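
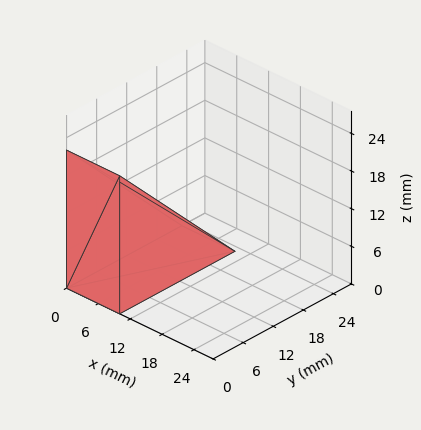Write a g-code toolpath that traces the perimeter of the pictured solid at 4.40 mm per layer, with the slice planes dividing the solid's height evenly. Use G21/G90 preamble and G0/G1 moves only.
Reading the render: the shape is a wedge (ramp): 10 × 23 mm base, rising to 22 mm along the y=0 edge and sloping linearly to z=0 at y=23 (dimensions read to the nearest mm from the axis ticks). For the g-code, the solid's height is divided into equal slices at the stated Δz and each level perimeter traced with G1 moves after a G0 lift.

; perimeter-only toolpath
G21 ; units = mm
G90 ; absolute positioning
G28 ; home
; layer 1
G0 Z4.40
G0 X0.00 Y0.00
G1 X10.00 Y0.00
G1 X10.00 Y18.40
G1 X0.00 Y18.40
G1 X0.00 Y0.00
; layer 2
G0 Z8.80
G0 X0.00 Y0.00
G1 X10.00 Y0.00
G1 X10.00 Y13.80
G1 X0.00 Y13.80
G1 X0.00 Y0.00
; layer 3
G0 Z13.20
G0 X0.00 Y0.00
G1 X10.00 Y0.00
G1 X10.00 Y9.20
G1 X0.00 Y9.20
G1 X0.00 Y0.00
; layer 4
G0 Z17.60
G0 X0.00 Y0.00
G1 X10.00 Y0.00
G1 X10.00 Y4.60
G1 X0.00 Y4.60
G1 X0.00 Y0.00
M2 ; end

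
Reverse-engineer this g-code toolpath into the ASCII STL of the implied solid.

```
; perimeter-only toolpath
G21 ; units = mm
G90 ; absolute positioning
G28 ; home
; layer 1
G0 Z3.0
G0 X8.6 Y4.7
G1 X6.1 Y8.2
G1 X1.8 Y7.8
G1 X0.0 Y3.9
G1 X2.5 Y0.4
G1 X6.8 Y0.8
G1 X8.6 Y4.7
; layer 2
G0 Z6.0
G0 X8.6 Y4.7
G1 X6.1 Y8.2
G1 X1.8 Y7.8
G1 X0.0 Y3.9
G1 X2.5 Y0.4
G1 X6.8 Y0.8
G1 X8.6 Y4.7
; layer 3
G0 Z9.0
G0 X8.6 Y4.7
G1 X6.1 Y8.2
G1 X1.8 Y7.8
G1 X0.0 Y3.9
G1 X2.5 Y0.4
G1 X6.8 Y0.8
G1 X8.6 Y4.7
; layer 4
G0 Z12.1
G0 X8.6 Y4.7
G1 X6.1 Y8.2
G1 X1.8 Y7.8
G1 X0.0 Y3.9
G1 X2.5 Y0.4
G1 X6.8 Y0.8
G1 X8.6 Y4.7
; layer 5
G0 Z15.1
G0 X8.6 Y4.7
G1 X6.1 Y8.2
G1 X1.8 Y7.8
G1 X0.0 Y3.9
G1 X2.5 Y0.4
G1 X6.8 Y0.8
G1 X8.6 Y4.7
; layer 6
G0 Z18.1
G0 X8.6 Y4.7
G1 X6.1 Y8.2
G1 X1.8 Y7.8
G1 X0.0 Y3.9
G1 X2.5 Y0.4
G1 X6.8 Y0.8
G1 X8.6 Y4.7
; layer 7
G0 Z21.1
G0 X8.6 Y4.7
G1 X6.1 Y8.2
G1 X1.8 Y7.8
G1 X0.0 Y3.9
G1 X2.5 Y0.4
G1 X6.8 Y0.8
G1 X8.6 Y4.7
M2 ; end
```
solid part
  facet normal 0.0000 0.0000 -1.0000
    outer loop
      vertex 1.8 7.8 0.0
      vertex 6.1 8.2 0.0
      vertex 8.6 4.7 0.0
    endloop
  endfacet
  facet normal 0.0000 0.0000 -1.0000
    outer loop
      vertex 0.0 3.9 0.0
      vertex 1.8 7.8 0.0
      vertex 8.6 4.7 0.0
    endloop
  endfacet
  facet normal 0.0000 0.0000 -1.0000
    outer loop
      vertex 2.5 0.4 0.0
      vertex 0.0 3.9 0.0
      vertex 8.6 4.7 0.0
    endloop
  endfacet
  facet normal 0.0000 0.0000 -1.0000
    outer loop
      vertex 6.8 0.8 0.0
      vertex 2.5 0.4 0.0
      vertex 8.6 4.7 0.0
    endloop
  endfacet
  facet normal 0.0000 0.0000 1.0000
    outer loop
      vertex 8.6 4.7 21.1
      vertex 6.1 8.2 21.1
      vertex 1.8 7.8 21.1
    endloop
  endfacet
  facet normal 0.0000 0.0000 1.0000
    outer loop
      vertex 8.6 4.7 21.1
      vertex 1.8 7.8 21.1
      vertex 0.0 3.9 21.1
    endloop
  endfacet
  facet normal 0.0000 0.0000 1.0000
    outer loop
      vertex 8.6 4.7 21.1
      vertex 0.0 3.9 21.1
      vertex 2.5 0.4 21.1
    endloop
  endfacet
  facet normal 0.0000 0.0000 1.0000
    outer loop
      vertex 8.6 4.7 21.1
      vertex 2.5 0.4 21.1
      vertex 6.8 0.8 21.1
    endloop
  endfacet
  facet normal 0.8137 0.5812 0.0000
    outer loop
      vertex 8.6 4.7 0.0
      vertex 6.1 8.2 0.0
      vertex 6.1 8.2 21.1
    endloop
  endfacet
  facet normal 0.8137 0.5812 0.0000
    outer loop
      vertex 8.6 4.7 0.0
      vertex 6.1 8.2 21.1
      vertex 8.6 4.7 21.1
    endloop
  endfacet
  facet normal -0.0926 0.9957 0.0000
    outer loop
      vertex 6.1 8.2 0.0
      vertex 1.8 7.8 0.0
      vertex 1.8 7.8 21.1
    endloop
  endfacet
  facet normal -0.0926 0.9957 0.0000
    outer loop
      vertex 6.1 8.2 0.0
      vertex 1.8 7.8 21.1
      vertex 6.1 8.2 21.1
    endloop
  endfacet
  facet normal -0.9080 0.4191 0.0000
    outer loop
      vertex 1.8 7.8 0.0
      vertex 0.0 3.9 0.0
      vertex 0.0 3.9 21.1
    endloop
  endfacet
  facet normal -0.9080 0.4191 0.0000
    outer loop
      vertex 1.8 7.8 0.0
      vertex 0.0 3.9 21.1
      vertex 1.8 7.8 21.1
    endloop
  endfacet
  facet normal -0.8137 -0.5812 0.0000
    outer loop
      vertex 0.0 3.9 0.0
      vertex 2.5 0.4 0.0
      vertex 2.5 0.4 21.1
    endloop
  endfacet
  facet normal -0.8137 -0.5812 0.0000
    outer loop
      vertex 0.0 3.9 0.0
      vertex 2.5 0.4 21.1
      vertex 0.0 3.9 21.1
    endloop
  endfacet
  facet normal 0.0926 -0.9957 0.0000
    outer loop
      vertex 2.5 0.4 0.0
      vertex 6.8 0.8 0.0
      vertex 6.8 0.8 21.1
    endloop
  endfacet
  facet normal 0.0926 -0.9957 0.0000
    outer loop
      vertex 2.5 0.4 0.0
      vertex 6.8 0.8 21.1
      vertex 2.5 0.4 21.1
    endloop
  endfacet
  facet normal 0.9080 -0.4191 0.0000
    outer loop
      vertex 6.8 0.8 0.0
      vertex 8.6 4.7 0.0
      vertex 8.6 4.7 21.1
    endloop
  endfacet
  facet normal 0.9080 -0.4191 0.0000
    outer loop
      vertex 6.8 0.8 0.0
      vertex 8.6 4.7 21.1
      vertex 6.8 0.8 21.1
    endloop
  endfacet
endsolid part

The G0 Z moves step by Δz≈3.0 mm. Every layer's G1 loop is the same polygon, so the solid is a straight extrusion of it from z=0 to z≈21.1. Closing with flat bottom and top caps and triangulating gives 20 facets — a regular 6-sided prism (a cylinder approximated with 6 flat sides), circumscribed radius ≈ 4.3 mm, height ≈ 21.1 mm.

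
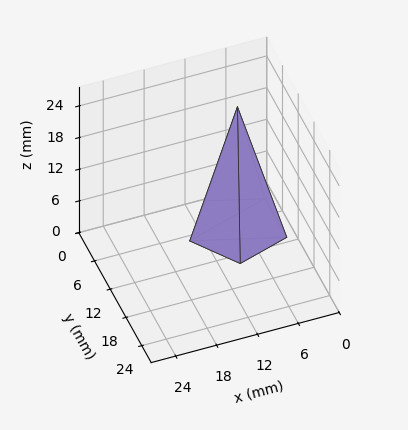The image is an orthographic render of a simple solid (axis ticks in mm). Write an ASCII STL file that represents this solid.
Reading the render: the shape is a regular 5-sided pyramid, base circumscribed radius ≈ 7 mm, apex at z ≈ 23 mm (dimensions read to the nearest mm from the axis ticks). For the STL, each face is triangulated and given an outward normal.

solid part
  facet normal 0.0000 0.0000 -1.0000
    outer loop
      vertex 1.34 11.11 0.00
      vertex 9.16 13.66 0.00
      vertex 14.00 7.00 0.00
    endloop
  endfacet
  facet normal 0.0000 0.0000 -1.0000
    outer loop
      vertex 1.34 2.89 0.00
      vertex 1.34 11.11 0.00
      vertex 14.00 7.00 0.00
    endloop
  endfacet
  facet normal 0.0000 0.0000 -1.0000
    outer loop
      vertex 9.16 0.34 0.00
      vertex 1.34 2.89 0.00
      vertex 14.00 7.00 0.00
    endloop
  endfacet
  facet normal 0.7855 0.5708 0.2391
    outer loop
      vertex 14.00 7.00 0.00
      vertex 9.16 13.66 0.00
      vertex 7.00 7.00 23.00
    endloop
  endfacet
  facet normal -0.3010 0.9232 0.2390
    outer loop
      vertex 9.16 13.66 0.00
      vertex 1.34 11.11 0.00
      vertex 7.00 7.00 23.00
    endloop
  endfacet
  facet normal -0.9710 0.0000 0.2390
    outer loop
      vertex 1.34 11.11 0.00
      vertex 1.34 2.89 0.00
      vertex 7.00 7.00 23.00
    endloop
  endfacet
  facet normal -0.3010 -0.9232 0.2390
    outer loop
      vertex 1.34 2.89 0.00
      vertex 9.16 0.34 0.00
      vertex 7.00 7.00 23.00
    endloop
  endfacet
  facet normal 0.7855 -0.5708 0.2391
    outer loop
      vertex 9.16 0.34 0.00
      vertex 14.00 7.00 0.00
      vertex 7.00 7.00 23.00
    endloop
  endfacet
endsolid part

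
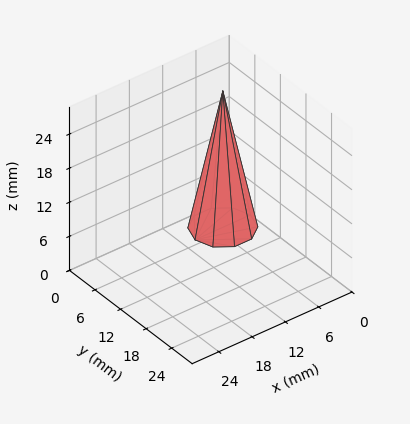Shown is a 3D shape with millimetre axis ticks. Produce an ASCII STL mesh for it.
Reading the render: the shape is a regular 10-sided pyramid, base circumscribed radius ≈ 5 mm, apex at z ≈ 24 mm (dimensions read to the nearest mm from the axis ticks). For the STL, each face is triangulated and given an outward normal.

solid part
  facet normal 0.0000 0.0000 -1.0000
    outer loop
      vertex 6.545 9.755 0.000
      vertex 9.045 7.939 0.000
      vertex 10.000 5.000 0.000
    endloop
  endfacet
  facet normal 0.0000 0.0000 -1.0000
    outer loop
      vertex 3.455 9.755 0.000
      vertex 6.545 9.755 0.000
      vertex 10.000 5.000 0.000
    endloop
  endfacet
  facet normal 0.0000 0.0000 -1.0000
    outer loop
      vertex 0.955 7.939 0.000
      vertex 3.455 9.755 0.000
      vertex 10.000 5.000 0.000
    endloop
  endfacet
  facet normal 0.0000 0.0000 -1.0000
    outer loop
      vertex 0.000 5.000 0.000
      vertex 0.955 7.939 0.000
      vertex 10.000 5.000 0.000
    endloop
  endfacet
  facet normal 0.0000 0.0000 -1.0000
    outer loop
      vertex 0.955 2.061 0.000
      vertex 0.000 5.000 0.000
      vertex 10.000 5.000 0.000
    endloop
  endfacet
  facet normal 0.0000 0.0000 -1.0000
    outer loop
      vertex 3.455 0.245 0.000
      vertex 0.955 2.061 0.000
      vertex 10.000 5.000 0.000
    endloop
  endfacet
  facet normal 0.0000 0.0000 -1.0000
    outer loop
      vertex 6.545 0.245 0.000
      vertex 3.455 0.245 0.000
      vertex 10.000 5.000 0.000
    endloop
  endfacet
  facet normal 0.0000 0.0000 -1.0000
    outer loop
      vertex 9.045 2.061 0.000
      vertex 6.545 0.245 0.000
      vertex 10.000 5.000 0.000
    endloop
  endfacet
  facet normal 0.9329 0.3031 0.1944
    outer loop
      vertex 10.000 5.000 0.000
      vertex 9.045 7.939 0.000
      vertex 5.000 5.000 24.000
    endloop
  endfacet
  facet normal 0.5765 0.7936 0.1944
    outer loop
      vertex 9.045 7.939 0.000
      vertex 6.545 9.755 0.000
      vertex 5.000 5.000 24.000
    endloop
  endfacet
  facet normal 0.0000 0.9809 0.1943
    outer loop
      vertex 6.545 9.755 0.000
      vertex 3.455 9.755 0.000
      vertex 5.000 5.000 24.000
    endloop
  endfacet
  facet normal -0.5765 0.7936 0.1944
    outer loop
      vertex 3.455 9.755 0.000
      vertex 0.955 7.939 0.000
      vertex 5.000 5.000 24.000
    endloop
  endfacet
  facet normal -0.9329 0.3031 0.1944
    outer loop
      vertex 0.955 7.939 0.000
      vertex 0.000 5.000 0.000
      vertex 5.000 5.000 24.000
    endloop
  endfacet
  facet normal -0.9329 -0.3031 0.1944
    outer loop
      vertex 0.000 5.000 0.000
      vertex 0.955 2.061 0.000
      vertex 5.000 5.000 24.000
    endloop
  endfacet
  facet normal -0.5765 -0.7936 0.1944
    outer loop
      vertex 0.955 2.061 0.000
      vertex 3.455 0.245 0.000
      vertex 5.000 5.000 24.000
    endloop
  endfacet
  facet normal 0.0000 -0.9809 0.1943
    outer loop
      vertex 3.455 0.245 0.000
      vertex 6.545 0.245 0.000
      vertex 5.000 5.000 24.000
    endloop
  endfacet
  facet normal 0.5765 -0.7936 0.1944
    outer loop
      vertex 6.545 0.245 0.000
      vertex 9.045 2.061 0.000
      vertex 5.000 5.000 24.000
    endloop
  endfacet
  facet normal 0.9329 -0.3031 0.1944
    outer loop
      vertex 9.045 2.061 0.000
      vertex 10.000 5.000 0.000
      vertex 5.000 5.000 24.000
    endloop
  endfacet
endsolid part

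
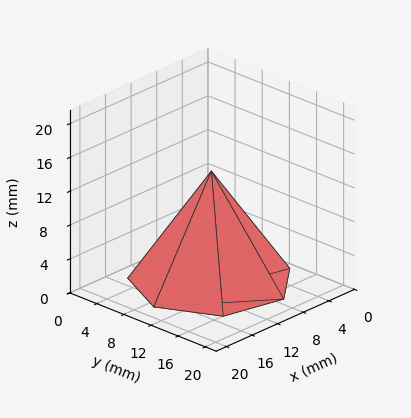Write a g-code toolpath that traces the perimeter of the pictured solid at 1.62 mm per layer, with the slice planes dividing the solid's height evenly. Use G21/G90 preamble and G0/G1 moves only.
Reading the render: the shape is a regular 7-sided pyramid, base circumscribed radius ≈ 9 mm, apex at z ≈ 13 mm (dimensions read to the nearest mm from the axis ticks). For the g-code, the solid's height is divided into equal slices at the stated Δz and each level perimeter traced with G1 moves after a G0 lift.

; perimeter-only toolpath
G21 ; units = mm
G90 ; absolute positioning
G28 ; home
; layer 1
G0 Z1.62
G0 X16.88 Y9.00
G1 X13.91 Y15.16
G1 X7.25 Y16.67
G1 X1.90 Y12.41
G1 X1.90 Y5.59
G1 X7.25 Y1.33
G1 X13.91 Y2.84
G1 X16.88 Y9.00
; layer 2
G0 Z3.25
G0 X15.75 Y9.00
G1 X13.21 Y14.28
G1 X7.50 Y15.58
G1 X2.92 Y11.93
G1 X2.92 Y6.07
G1 X7.50 Y2.42
G1 X13.21 Y3.72
G1 X15.75 Y9.00
; layer 3
G0 Z4.88
G0 X14.62 Y9.00
G1 X12.51 Y13.40
G1 X7.75 Y14.48
G1 X3.93 Y11.44
G1 X3.93 Y6.56
G1 X7.75 Y3.52
G1 X12.51 Y4.60
G1 X14.62 Y9.00
; layer 4
G0 Z6.50
G0 X13.50 Y9.00
G1 X11.80 Y12.52
G1 X8.00 Y13.38
G1 X4.95 Y10.95
G1 X4.95 Y7.05
G1 X8.00 Y4.62
G1 X11.80 Y5.48
G1 X13.50 Y9.00
; layer 5
G0 Z8.12
G0 X12.38 Y9.00
G1 X11.10 Y11.64
G1 X8.25 Y12.29
G1 X5.96 Y10.46
G1 X5.96 Y7.54
G1 X8.25 Y5.71
G1 X11.10 Y6.36
G1 X12.38 Y9.00
; layer 6
G0 Z9.75
G0 X11.25 Y9.00
G1 X10.40 Y10.76
G1 X8.50 Y11.19
G1 X6.97 Y9.97
G1 X6.97 Y8.03
G1 X8.50 Y6.81
G1 X10.40 Y7.24
G1 X11.25 Y9.00
; layer 7
G0 Z11.38
G0 X10.12 Y9.00
G1 X9.70 Y9.88
G1 X8.75 Y10.10
G1 X7.99 Y9.49
G1 X7.99 Y8.51
G1 X8.75 Y7.90
G1 X9.70 Y8.12
G1 X10.12 Y9.00
M2 ; end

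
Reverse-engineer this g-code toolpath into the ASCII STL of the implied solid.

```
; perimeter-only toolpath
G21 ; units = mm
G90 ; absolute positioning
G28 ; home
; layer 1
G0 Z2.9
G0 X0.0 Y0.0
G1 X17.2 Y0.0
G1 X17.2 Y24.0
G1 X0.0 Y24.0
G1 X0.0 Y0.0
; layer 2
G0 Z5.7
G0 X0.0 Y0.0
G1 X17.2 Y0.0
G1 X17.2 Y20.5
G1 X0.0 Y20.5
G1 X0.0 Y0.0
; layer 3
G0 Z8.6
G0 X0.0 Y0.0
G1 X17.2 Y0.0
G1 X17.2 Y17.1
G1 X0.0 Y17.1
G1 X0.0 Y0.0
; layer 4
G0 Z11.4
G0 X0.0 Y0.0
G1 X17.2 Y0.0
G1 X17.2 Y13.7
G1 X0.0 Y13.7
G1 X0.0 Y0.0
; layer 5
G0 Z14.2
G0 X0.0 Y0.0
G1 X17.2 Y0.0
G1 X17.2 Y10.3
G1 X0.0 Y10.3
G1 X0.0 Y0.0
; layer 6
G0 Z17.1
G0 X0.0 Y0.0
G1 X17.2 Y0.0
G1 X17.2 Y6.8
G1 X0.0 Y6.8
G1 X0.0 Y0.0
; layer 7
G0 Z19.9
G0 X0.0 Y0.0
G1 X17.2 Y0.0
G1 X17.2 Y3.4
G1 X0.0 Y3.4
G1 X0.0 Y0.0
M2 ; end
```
solid part
  facet normal 0.0000 0.0000 -1.0000
    outer loop
      vertex 17.2 27.4 0.0
      vertex 17.2 0.0 0.0
      vertex 0.0 0.0 0.0
    endloop
  endfacet
  facet normal 0.0000 0.0000 -1.0000
    outer loop
      vertex 0.0 27.4 0.0
      vertex 17.2 27.4 0.0
      vertex 0.0 0.0 0.0
    endloop
  endfacet
  facet normal 0.0000 -1.0000 0.0000
    outer loop
      vertex 0.0 0.0 0.0
      vertex 17.2 0.0 0.0
      vertex 17.2 0.0 22.8
    endloop
  endfacet
  facet normal 0.0000 -1.0000 0.0000
    outer loop
      vertex 0.0 0.0 0.0
      vertex 17.2 0.0 22.8
      vertex 0.0 0.0 22.8
    endloop
  endfacet
  facet normal 0.0000 0.6396 0.7687
    outer loop
      vertex 0.0 0.0 22.8
      vertex 17.2 0.0 22.8
      vertex 17.2 27.4 0.0
    endloop
  endfacet
  facet normal 0.0000 0.6396 0.7687
    outer loop
      vertex 0.0 0.0 22.8
      vertex 17.2 27.4 0.0
      vertex 0.0 27.4 0.0
    endloop
  endfacet
  facet normal -1.0000 0.0000 0.0000
    outer loop
      vertex 0.0 0.0 22.8
      vertex 0.0 27.4 0.0
      vertex 0.0 0.0 0.0
    endloop
  endfacet
  facet normal 1.0000 0.0000 0.0000
    outer loop
      vertex 17.2 0.0 0.0
      vertex 17.2 27.4 0.0
      vertex 17.2 0.0 22.8
    endloop
  endfacet
endsolid part

The G0 Z moves step by Δz≈2.9 mm. The G1 loops shrink linearly with z, so the solid tapers from its base footprint up to z≈22.8. Closing with a flat bottom cap and the tapered top and triangulating gives 8 facets — a wedge (ramp): 17.2 × 27.4 mm base, rising to 22.8 mm along the y=0 edge and sloping linearly to z=0 at y=27.4.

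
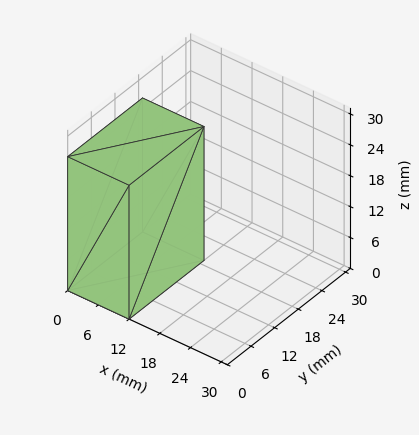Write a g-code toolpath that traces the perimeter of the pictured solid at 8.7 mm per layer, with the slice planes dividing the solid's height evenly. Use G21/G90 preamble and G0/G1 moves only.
Reading the render: the shape is a rectangular box, roughly 12 × 19 mm footprint and 26 mm tall (dimensions read to the nearest mm from the axis ticks). For the g-code, the solid's height is divided into equal slices at the stated Δz and each level perimeter traced with G1 moves after a G0 lift.

; perimeter-only toolpath
G21 ; units = mm
G90 ; absolute positioning
G28 ; home
; layer 1
G0 Z8.7
G0 X0.0 Y0.0
G1 X12.0 Y0.0
G1 X12.0 Y19.0
G1 X0.0 Y19.0
G1 X0.0 Y0.0
; layer 2
G0 Z17.3
G0 X0.0 Y0.0
G1 X12.0 Y0.0
G1 X12.0 Y19.0
G1 X0.0 Y19.0
G1 X0.0 Y0.0
; layer 3
G0 Z26.0
G0 X0.0 Y0.0
G1 X12.0 Y0.0
G1 X12.0 Y19.0
G1 X0.0 Y19.0
G1 X0.0 Y0.0
M2 ; end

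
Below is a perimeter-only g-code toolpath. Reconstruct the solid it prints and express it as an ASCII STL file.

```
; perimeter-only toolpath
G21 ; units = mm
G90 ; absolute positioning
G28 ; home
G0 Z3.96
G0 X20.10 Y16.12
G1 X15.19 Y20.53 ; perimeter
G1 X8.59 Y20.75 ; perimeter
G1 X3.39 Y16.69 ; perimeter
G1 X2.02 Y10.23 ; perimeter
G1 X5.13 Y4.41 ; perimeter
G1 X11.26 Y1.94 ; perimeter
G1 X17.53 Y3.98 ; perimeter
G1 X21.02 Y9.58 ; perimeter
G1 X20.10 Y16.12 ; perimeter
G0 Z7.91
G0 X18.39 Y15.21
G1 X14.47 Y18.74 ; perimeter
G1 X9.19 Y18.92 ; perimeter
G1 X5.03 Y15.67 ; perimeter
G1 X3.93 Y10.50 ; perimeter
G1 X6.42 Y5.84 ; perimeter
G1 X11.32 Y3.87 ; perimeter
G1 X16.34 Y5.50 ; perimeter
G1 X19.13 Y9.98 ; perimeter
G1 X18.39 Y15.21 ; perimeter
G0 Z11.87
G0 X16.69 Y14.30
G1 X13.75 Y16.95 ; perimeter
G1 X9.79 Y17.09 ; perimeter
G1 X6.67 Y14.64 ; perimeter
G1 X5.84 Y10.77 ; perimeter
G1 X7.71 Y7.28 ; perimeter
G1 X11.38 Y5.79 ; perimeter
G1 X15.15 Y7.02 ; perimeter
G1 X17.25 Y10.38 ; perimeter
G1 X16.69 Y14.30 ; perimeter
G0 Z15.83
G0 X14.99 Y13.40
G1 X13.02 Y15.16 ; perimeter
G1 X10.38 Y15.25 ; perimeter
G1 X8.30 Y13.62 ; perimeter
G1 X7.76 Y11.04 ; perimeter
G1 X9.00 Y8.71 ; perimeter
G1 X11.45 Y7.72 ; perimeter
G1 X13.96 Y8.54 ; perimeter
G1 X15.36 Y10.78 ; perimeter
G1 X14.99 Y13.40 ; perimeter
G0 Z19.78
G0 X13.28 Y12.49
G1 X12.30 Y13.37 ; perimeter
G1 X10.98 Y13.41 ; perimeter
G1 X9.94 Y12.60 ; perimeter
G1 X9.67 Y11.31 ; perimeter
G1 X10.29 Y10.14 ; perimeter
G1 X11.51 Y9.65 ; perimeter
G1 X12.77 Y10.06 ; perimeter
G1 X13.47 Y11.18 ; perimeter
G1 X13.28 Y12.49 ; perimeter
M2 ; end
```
solid part
  facet normal 0.0000 0.0000 -1.0000
    outer loop
      vertex 7.99 22.59 0.00
      vertex 15.91 22.32 0.00
      vertex 21.80 17.03 0.00
    endloop
  endfacet
  facet normal 0.0000 0.0000 -1.0000
    outer loop
      vertex 1.75 17.71 0.00
      vertex 7.99 22.59 0.00
      vertex 21.80 17.03 0.00
    endloop
  endfacet
  facet normal 0.0000 0.0000 -1.0000
    outer loop
      vertex 0.11 9.96 0.00
      vertex 1.75 17.71 0.00
      vertex 21.80 17.03 0.00
    endloop
  endfacet
  facet normal 0.0000 0.0000 -1.0000
    outer loop
      vertex 3.84 2.97 0.00
      vertex 0.11 9.96 0.00
      vertex 21.80 17.03 0.00
    endloop
  endfacet
  facet normal 0.0000 0.0000 -1.0000
    outer loop
      vertex 11.19 0.01 0.00
      vertex 3.84 2.97 0.00
      vertex 21.80 17.03 0.00
    endloop
  endfacet
  facet normal 0.0000 0.0000 -1.0000
    outer loop
      vertex 18.72 2.46 0.00
      vertex 11.19 0.01 0.00
      vertex 21.80 17.03 0.00
    endloop
  endfacet
  facet normal 0.0000 0.0000 -1.0000
    outer loop
      vertex 22.91 9.18 0.00
      vertex 18.72 2.46 0.00
      vertex 21.80 17.03 0.00
    endloop
  endfacet
  facet normal 0.6074 0.6763 0.4167
    outer loop
      vertex 21.80 17.03 0.00
      vertex 15.91 22.32 0.00
      vertex 11.58 11.58 23.74
    endloop
  endfacet
  facet normal 0.0310 0.9085 0.4167
    outer loop
      vertex 15.91 22.32 0.00
      vertex 7.99 22.59 0.00
      vertex 11.58 11.58 23.74
    endloop
  endfacet
  facet normal -0.5600 0.7160 0.4168
    outer loop
      vertex 7.99 22.59 0.00
      vertex 1.75 17.71 0.00
      vertex 11.58 11.58 23.74
    endloop
  endfacet
  facet normal -0.8893 0.1882 0.4168
    outer loop
      vertex 1.75 17.71 0.00
      vertex 0.11 9.96 0.00
      vertex 11.58 11.58 23.74
    endloop
  endfacet
  facet normal -0.8020 -0.4280 0.4167
    outer loop
      vertex 0.11 9.96 0.00
      vertex 3.84 2.97 0.00
      vertex 11.58 11.58 23.74
    endloop
  endfacet
  facet normal -0.3396 -0.8433 0.4166
    outer loop
      vertex 3.84 2.97 0.00
      vertex 11.19 0.01 0.00
      vertex 11.58 11.58 23.74
    endloop
  endfacet
  facet normal 0.2813 -0.8644 0.4167
    outer loop
      vertex 11.19 0.01 0.00
      vertex 18.72 2.46 0.00
      vertex 11.58 11.58 23.74
    endloop
  endfacet
  facet normal 0.7714 -0.4810 0.4168
    outer loop
      vertex 18.72 2.46 0.00
      vertex 22.91 9.18 0.00
      vertex 11.58 11.58 23.74
    endloop
  endfacet
  facet normal 0.9001 0.1273 0.4167
    outer loop
      vertex 22.91 9.18 0.00
      vertex 21.80 17.03 0.00
      vertex 11.58 11.58 23.74
    endloop
  endfacet
endsolid part

The G0 Z moves step by Δz≈3.96 mm. The G1 loops shrink linearly with z, so the solid tapers from its base footprint up to z≈23.7. Closing with a flat bottom cap and the tapered top and triangulating gives 16 facets — a regular 9-sided pyramid, base circumscribed radius ≈ 11.6 mm, apex at z ≈ 23.7 mm.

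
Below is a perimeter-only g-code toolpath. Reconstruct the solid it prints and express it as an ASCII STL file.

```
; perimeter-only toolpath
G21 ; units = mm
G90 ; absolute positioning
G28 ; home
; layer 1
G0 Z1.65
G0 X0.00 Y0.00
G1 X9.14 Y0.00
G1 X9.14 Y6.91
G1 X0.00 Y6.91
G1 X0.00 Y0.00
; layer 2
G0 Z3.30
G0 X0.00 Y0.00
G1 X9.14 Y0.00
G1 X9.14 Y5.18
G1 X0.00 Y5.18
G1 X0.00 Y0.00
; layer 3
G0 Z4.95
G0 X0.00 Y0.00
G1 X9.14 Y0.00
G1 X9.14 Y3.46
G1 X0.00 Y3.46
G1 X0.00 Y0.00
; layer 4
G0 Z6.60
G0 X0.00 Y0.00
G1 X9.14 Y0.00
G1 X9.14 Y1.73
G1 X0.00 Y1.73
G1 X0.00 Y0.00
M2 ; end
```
solid part
  facet normal 0.0000 0.0000 -1.0000
    outer loop
      vertex 9.14 8.64 0.00
      vertex 9.14 0.00 0.00
      vertex 0.00 0.00 0.00
    endloop
  endfacet
  facet normal 0.0000 0.0000 -1.0000
    outer loop
      vertex 0.00 8.64 0.00
      vertex 9.14 8.64 0.00
      vertex 0.00 0.00 0.00
    endloop
  endfacet
  facet normal 0.0000 -1.0000 0.0000
    outer loop
      vertex 0.00 0.00 0.00
      vertex 9.14 0.00 0.00
      vertex 9.14 0.00 8.25
    endloop
  endfacet
  facet normal 0.0000 -1.0000 0.0000
    outer loop
      vertex 0.00 0.00 0.00
      vertex 9.14 0.00 8.25
      vertex 0.00 0.00 8.25
    endloop
  endfacet
  facet normal 0.0000 0.6906 0.7232
    outer loop
      vertex 0.00 0.00 8.25
      vertex 9.14 0.00 8.25
      vertex 9.14 8.64 0.00
    endloop
  endfacet
  facet normal 0.0000 0.6906 0.7232
    outer loop
      vertex 0.00 0.00 8.25
      vertex 9.14 8.64 0.00
      vertex 0.00 8.64 0.00
    endloop
  endfacet
  facet normal -1.0000 0.0000 0.0000
    outer loop
      vertex 0.00 0.00 8.25
      vertex 0.00 8.64 0.00
      vertex 0.00 0.00 0.00
    endloop
  endfacet
  facet normal 1.0000 0.0000 0.0000
    outer loop
      vertex 9.14 0.00 0.00
      vertex 9.14 8.64 0.00
      vertex 9.14 0.00 8.25
    endloop
  endfacet
endsolid part

The G0 Z moves step by Δz≈1.65 mm. The G1 loops shrink linearly with z, so the solid tapers from its base footprint up to z≈8.25. Closing with a flat bottom cap and the tapered top and triangulating gives 8 facets — a wedge (ramp): 9.14 × 8.64 mm base, rising to 8.25 mm along the y=0 edge and sloping linearly to z=0 at y=8.64.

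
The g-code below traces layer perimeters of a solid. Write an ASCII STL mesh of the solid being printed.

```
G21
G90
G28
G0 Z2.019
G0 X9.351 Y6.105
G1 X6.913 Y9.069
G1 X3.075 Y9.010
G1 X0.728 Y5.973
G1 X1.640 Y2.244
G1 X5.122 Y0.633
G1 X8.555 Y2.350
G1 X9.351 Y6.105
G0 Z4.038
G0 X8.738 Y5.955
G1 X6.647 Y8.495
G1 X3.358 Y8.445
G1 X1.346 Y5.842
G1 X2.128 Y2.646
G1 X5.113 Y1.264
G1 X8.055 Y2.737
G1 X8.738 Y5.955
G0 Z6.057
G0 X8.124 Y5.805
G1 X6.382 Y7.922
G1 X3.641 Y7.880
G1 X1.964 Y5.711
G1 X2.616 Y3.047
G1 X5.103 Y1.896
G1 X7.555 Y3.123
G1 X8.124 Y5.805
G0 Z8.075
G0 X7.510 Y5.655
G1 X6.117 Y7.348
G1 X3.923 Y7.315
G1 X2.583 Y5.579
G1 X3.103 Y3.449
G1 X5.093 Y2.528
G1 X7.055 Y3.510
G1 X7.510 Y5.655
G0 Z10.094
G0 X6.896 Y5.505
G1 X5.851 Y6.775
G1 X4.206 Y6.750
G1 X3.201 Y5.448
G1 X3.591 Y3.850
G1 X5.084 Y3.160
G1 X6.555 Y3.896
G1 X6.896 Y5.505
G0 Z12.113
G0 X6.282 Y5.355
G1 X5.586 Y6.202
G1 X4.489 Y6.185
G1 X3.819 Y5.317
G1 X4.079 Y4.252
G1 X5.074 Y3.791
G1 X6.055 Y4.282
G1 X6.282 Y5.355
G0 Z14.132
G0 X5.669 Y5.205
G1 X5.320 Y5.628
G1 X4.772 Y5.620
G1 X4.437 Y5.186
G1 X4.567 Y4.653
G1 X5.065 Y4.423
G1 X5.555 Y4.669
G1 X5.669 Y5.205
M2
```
solid part
  facet normal 0.0000 0.0000 -1.0000
    outer loop
      vertex 2.792 9.575 0.000
      vertex 7.178 9.642 0.000
      vertex 9.965 6.255 0.000
    endloop
  endfacet
  facet normal 0.0000 0.0000 -1.0000
    outer loop
      vertex 0.110 6.104 0.000
      vertex 2.792 9.575 0.000
      vertex 9.965 6.255 0.000
    endloop
  endfacet
  facet normal 0.0000 0.0000 -1.0000
    outer loop
      vertex 1.152 1.843 0.000
      vertex 0.110 6.104 0.000
      vertex 9.965 6.255 0.000
    endloop
  endfacet
  facet normal 0.0000 0.0000 -1.0000
    outer loop
      vertex 5.132 0.001 0.000
      vertex 1.152 1.843 0.000
      vertex 9.965 6.255 0.000
    endloop
  endfacet
  facet normal 0.0000 0.0000 -1.0000
    outer loop
      vertex 9.055 1.964 0.000
      vertex 5.132 0.001 0.000
      vertex 9.965 6.255 0.000
    endloop
  endfacet
  facet normal 0.7432 0.6116 0.2714
    outer loop
      vertex 9.965 6.255 0.000
      vertex 7.178 9.642 0.000
      vertex 5.055 5.055 16.151
    endloop
  endfacet
  facet normal -0.0147 0.9624 0.2714
    outer loop
      vertex 7.178 9.642 0.000
      vertex 2.792 9.575 0.000
      vertex 5.055 5.055 16.151
    endloop
  endfacet
  facet normal -0.7616 0.5885 0.2714
    outer loop
      vertex 2.792 9.575 0.000
      vertex 0.110 6.104 0.000
      vertex 5.055 5.055 16.151
    endloop
  endfacet
  facet normal -0.9349 -0.2286 0.2714
    outer loop
      vertex 0.110 6.104 0.000
      vertex 1.152 1.843 0.000
      vertex 5.055 5.055 16.151
    endloop
  endfacet
  facet normal -0.4042 -0.8735 0.2714
    outer loop
      vertex 1.152 1.843 0.000
      vertex 5.132 0.001 0.000
      vertex 5.055 5.055 16.151
    endloop
  endfacet
  facet normal 0.4307 -0.8607 0.2714
    outer loop
      vertex 5.132 0.001 0.000
      vertex 9.055 1.964 0.000
      vertex 5.055 5.055 16.151
    endloop
  endfacet
  facet normal 0.9415 -0.1997 0.2714
    outer loop
      vertex 9.055 1.964 0.000
      vertex 9.965 6.255 0.000
      vertex 5.055 5.055 16.151
    endloop
  endfacet
endsolid part

The G0 Z moves step by Δz≈2.019 mm. The G1 loops shrink linearly with z, so the solid tapers from its base footprint up to z≈16.2. Closing with a flat bottom cap and the tapered top and triangulating gives 12 facets — a regular 7-sided pyramid, base circumscribed radius ≈ 5.05 mm, apex at z ≈ 16.2 mm.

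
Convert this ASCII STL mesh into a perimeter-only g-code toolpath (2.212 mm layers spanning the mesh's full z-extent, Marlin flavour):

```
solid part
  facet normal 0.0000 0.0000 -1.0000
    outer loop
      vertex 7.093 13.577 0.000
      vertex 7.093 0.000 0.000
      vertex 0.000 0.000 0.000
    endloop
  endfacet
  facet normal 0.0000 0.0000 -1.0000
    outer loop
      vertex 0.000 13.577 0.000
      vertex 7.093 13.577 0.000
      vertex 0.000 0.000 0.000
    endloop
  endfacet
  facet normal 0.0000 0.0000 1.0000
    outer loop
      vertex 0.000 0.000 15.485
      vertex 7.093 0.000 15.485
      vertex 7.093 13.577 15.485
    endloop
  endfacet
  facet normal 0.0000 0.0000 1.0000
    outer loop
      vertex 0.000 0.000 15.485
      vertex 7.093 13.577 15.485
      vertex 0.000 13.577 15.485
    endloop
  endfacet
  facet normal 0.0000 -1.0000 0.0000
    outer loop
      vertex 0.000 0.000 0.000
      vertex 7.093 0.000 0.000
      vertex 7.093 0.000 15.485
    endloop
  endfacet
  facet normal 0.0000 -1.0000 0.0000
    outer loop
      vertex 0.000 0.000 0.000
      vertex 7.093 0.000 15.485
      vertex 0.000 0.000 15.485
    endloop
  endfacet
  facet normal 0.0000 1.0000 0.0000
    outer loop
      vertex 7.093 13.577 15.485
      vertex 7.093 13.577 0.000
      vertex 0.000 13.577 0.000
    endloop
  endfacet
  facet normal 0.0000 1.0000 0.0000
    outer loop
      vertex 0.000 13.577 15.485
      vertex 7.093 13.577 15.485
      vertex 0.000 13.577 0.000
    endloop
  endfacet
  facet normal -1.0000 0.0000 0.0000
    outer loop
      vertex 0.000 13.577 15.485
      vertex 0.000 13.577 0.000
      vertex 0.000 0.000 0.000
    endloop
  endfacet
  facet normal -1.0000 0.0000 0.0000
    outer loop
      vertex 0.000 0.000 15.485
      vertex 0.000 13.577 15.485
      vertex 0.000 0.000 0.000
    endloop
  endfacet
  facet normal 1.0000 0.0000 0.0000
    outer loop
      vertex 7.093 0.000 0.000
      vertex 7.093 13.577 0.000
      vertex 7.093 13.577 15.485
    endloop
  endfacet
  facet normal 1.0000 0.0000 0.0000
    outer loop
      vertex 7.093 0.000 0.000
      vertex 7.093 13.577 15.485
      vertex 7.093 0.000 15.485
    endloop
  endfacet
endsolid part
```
; perimeter-only toolpath
G21 ; units = mm
G90 ; absolute positioning
G28 ; home
; layer 1
G0 Z2.212
G0 X0.000 Y0.000
G1 X7.093 Y0.000
G1 X7.093 Y13.577
G1 X0.000 Y13.577
G1 X0.000 Y0.000
; layer 2
G0 Z4.424
G0 X0.000 Y0.000
G1 X7.093 Y0.000
G1 X7.093 Y13.577
G1 X0.000 Y13.577
G1 X0.000 Y0.000
; layer 3
G0 Z6.636
G0 X0.000 Y0.000
G1 X7.093 Y0.000
G1 X7.093 Y13.577
G1 X0.000 Y13.577
G1 X0.000 Y0.000
; layer 4
G0 Z8.849
G0 X0.000 Y0.000
G1 X7.093 Y0.000
G1 X7.093 Y13.577
G1 X0.000 Y13.577
G1 X0.000 Y0.000
; layer 5
G0 Z11.061
G0 X0.000 Y0.000
G1 X7.093 Y0.000
G1 X7.093 Y13.577
G1 X0.000 Y13.577
G1 X0.000 Y0.000
; layer 6
G0 Z13.273
G0 X0.000 Y0.000
G1 X7.093 Y0.000
G1 X7.093 Y13.577
G1 X0.000 Y13.577
G1 X0.000 Y0.000
; layer 7
G0 Z15.485
G0 X0.000 Y0.000
G1 X7.093 Y0.000
G1 X7.093 Y13.577
G1 X0.000 Y13.577
G1 X0.000 Y0.000
M2 ; end

The solid is a rectangular box, roughly 7.09 × 13.6 mm footprint and 15.5 mm tall. Slicing at Δz = 2.212 mm — 7 equal slices spanning the solid's height, so layer i sits at z = i·h/7 — gives 7 non-empty perimeters. Each is a 4-segment closed polygon; G0 lifts to the layer z and rapids to the start vertex, then G1 traces the edges.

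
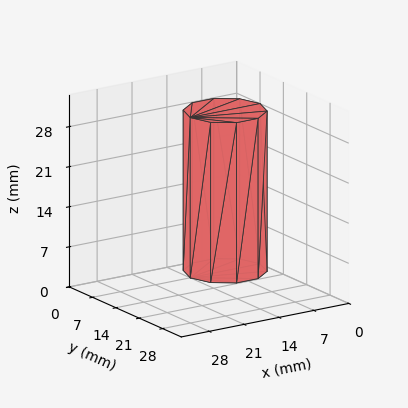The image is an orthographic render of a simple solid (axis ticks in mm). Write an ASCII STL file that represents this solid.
Reading the render: the shape is a regular 10-sided prism (a cylinder approximated with 10 flat sides), circumscribed radius ≈ 7 mm, height ≈ 28 mm (dimensions read to the nearest mm from the axis ticks). For the STL, each face is triangulated and given an outward normal.

solid part
  facet normal 0.0000 0.0000 -1.0000
    outer loop
      vertex 9.163 13.657 0.000
      vertex 12.663 11.114 0.000
      vertex 14.000 7.000 0.000
    endloop
  endfacet
  facet normal 0.0000 0.0000 -1.0000
    outer loop
      vertex 4.837 13.657 0.000
      vertex 9.163 13.657 0.000
      vertex 14.000 7.000 0.000
    endloop
  endfacet
  facet normal 0.0000 0.0000 -1.0000
    outer loop
      vertex 1.337 11.114 0.000
      vertex 4.837 13.657 0.000
      vertex 14.000 7.000 0.000
    endloop
  endfacet
  facet normal 0.0000 0.0000 -1.0000
    outer loop
      vertex 0.000 7.000 0.000
      vertex 1.337 11.114 0.000
      vertex 14.000 7.000 0.000
    endloop
  endfacet
  facet normal 0.0000 0.0000 -1.0000
    outer loop
      vertex 1.337 2.886 0.000
      vertex 0.000 7.000 0.000
      vertex 14.000 7.000 0.000
    endloop
  endfacet
  facet normal 0.0000 0.0000 -1.0000
    outer loop
      vertex 4.837 0.343 0.000
      vertex 1.337 2.886 0.000
      vertex 14.000 7.000 0.000
    endloop
  endfacet
  facet normal 0.0000 0.0000 -1.0000
    outer loop
      vertex 9.163 0.343 0.000
      vertex 4.837 0.343 0.000
      vertex 14.000 7.000 0.000
    endloop
  endfacet
  facet normal 0.0000 0.0000 -1.0000
    outer loop
      vertex 12.663 2.886 0.000
      vertex 9.163 0.343 0.000
      vertex 14.000 7.000 0.000
    endloop
  endfacet
  facet normal 0.0000 0.0000 1.0000
    outer loop
      vertex 14.000 7.000 28.000
      vertex 12.663 11.114 28.000
      vertex 9.163 13.657 28.000
    endloop
  endfacet
  facet normal 0.0000 0.0000 1.0000
    outer loop
      vertex 14.000 7.000 28.000
      vertex 9.163 13.657 28.000
      vertex 4.837 13.657 28.000
    endloop
  endfacet
  facet normal 0.0000 0.0000 1.0000
    outer loop
      vertex 14.000 7.000 28.000
      vertex 4.837 13.657 28.000
      vertex 1.337 11.114 28.000
    endloop
  endfacet
  facet normal 0.0000 0.0000 1.0000
    outer loop
      vertex 14.000 7.000 28.000
      vertex 1.337 11.114 28.000
      vertex 0.000 7.000 28.000
    endloop
  endfacet
  facet normal 0.0000 0.0000 1.0000
    outer loop
      vertex 14.000 7.000 28.000
      vertex 0.000 7.000 28.000
      vertex 1.337 2.886 28.000
    endloop
  endfacet
  facet normal 0.0000 0.0000 1.0000
    outer loop
      vertex 14.000 7.000 28.000
      vertex 1.337 2.886 28.000
      vertex 4.837 0.343 28.000
    endloop
  endfacet
  facet normal 0.0000 0.0000 1.0000
    outer loop
      vertex 14.000 7.000 28.000
      vertex 4.837 0.343 28.000
      vertex 9.163 0.343 28.000
    endloop
  endfacet
  facet normal 0.0000 0.0000 1.0000
    outer loop
      vertex 14.000 7.000 28.000
      vertex 9.163 0.343 28.000
      vertex 12.663 2.886 28.000
    endloop
  endfacet
  facet normal 0.9510 0.3091 0.0000
    outer loop
      vertex 14.000 7.000 0.000
      vertex 12.663 11.114 0.000
      vertex 12.663 11.114 28.000
    endloop
  endfacet
  facet normal 0.9510 0.3091 0.0000
    outer loop
      vertex 14.000 7.000 0.000
      vertex 12.663 11.114 28.000
      vertex 14.000 7.000 28.000
    endloop
  endfacet
  facet normal 0.5878 0.8090 0.0000
    outer loop
      vertex 12.663 11.114 0.000
      vertex 9.163 13.657 0.000
      vertex 9.163 13.657 28.000
    endloop
  endfacet
  facet normal 0.5878 0.8090 0.0000
    outer loop
      vertex 12.663 11.114 0.000
      vertex 9.163 13.657 28.000
      vertex 12.663 11.114 28.000
    endloop
  endfacet
  facet normal 0.0000 1.0000 0.0000
    outer loop
      vertex 9.163 13.657 0.000
      vertex 4.837 13.657 0.000
      vertex 4.837 13.657 28.000
    endloop
  endfacet
  facet normal 0.0000 1.0000 0.0000
    outer loop
      vertex 9.163 13.657 0.000
      vertex 4.837 13.657 28.000
      vertex 9.163 13.657 28.000
    endloop
  endfacet
  facet normal -0.5878 0.8090 0.0000
    outer loop
      vertex 4.837 13.657 0.000
      vertex 1.337 11.114 0.000
      vertex 1.337 11.114 28.000
    endloop
  endfacet
  facet normal -0.5878 0.8090 0.0000
    outer loop
      vertex 4.837 13.657 0.000
      vertex 1.337 11.114 28.000
      vertex 4.837 13.657 28.000
    endloop
  endfacet
  facet normal -0.9510 0.3091 0.0000
    outer loop
      vertex 1.337 11.114 0.000
      vertex 0.000 7.000 0.000
      vertex 0.000 7.000 28.000
    endloop
  endfacet
  facet normal -0.9510 0.3091 0.0000
    outer loop
      vertex 1.337 11.114 0.000
      vertex 0.000 7.000 28.000
      vertex 1.337 11.114 28.000
    endloop
  endfacet
  facet normal -0.9510 -0.3091 0.0000
    outer loop
      vertex 0.000 7.000 0.000
      vertex 1.337 2.886 0.000
      vertex 1.337 2.886 28.000
    endloop
  endfacet
  facet normal -0.9510 -0.3091 0.0000
    outer loop
      vertex 0.000 7.000 0.000
      vertex 1.337 2.886 28.000
      vertex 0.000 7.000 28.000
    endloop
  endfacet
  facet normal -0.5878 -0.8090 0.0000
    outer loop
      vertex 1.337 2.886 0.000
      vertex 4.837 0.343 0.000
      vertex 4.837 0.343 28.000
    endloop
  endfacet
  facet normal -0.5878 -0.8090 0.0000
    outer loop
      vertex 1.337 2.886 0.000
      vertex 4.837 0.343 28.000
      vertex 1.337 2.886 28.000
    endloop
  endfacet
  facet normal 0.0000 -1.0000 0.0000
    outer loop
      vertex 4.837 0.343 0.000
      vertex 9.163 0.343 0.000
      vertex 9.163 0.343 28.000
    endloop
  endfacet
  facet normal 0.0000 -1.0000 0.0000
    outer loop
      vertex 4.837 0.343 0.000
      vertex 9.163 0.343 28.000
      vertex 4.837 0.343 28.000
    endloop
  endfacet
  facet normal 0.5878 -0.8090 0.0000
    outer loop
      vertex 9.163 0.343 0.000
      vertex 12.663 2.886 0.000
      vertex 12.663 2.886 28.000
    endloop
  endfacet
  facet normal 0.5878 -0.8090 0.0000
    outer loop
      vertex 9.163 0.343 0.000
      vertex 12.663 2.886 28.000
      vertex 9.163 0.343 28.000
    endloop
  endfacet
  facet normal 0.9510 -0.3091 0.0000
    outer loop
      vertex 12.663 2.886 0.000
      vertex 14.000 7.000 0.000
      vertex 14.000 7.000 28.000
    endloop
  endfacet
  facet normal 0.9510 -0.3091 0.0000
    outer loop
      vertex 12.663 2.886 0.000
      vertex 14.000 7.000 28.000
      vertex 12.663 2.886 28.000
    endloop
  endfacet
endsolid part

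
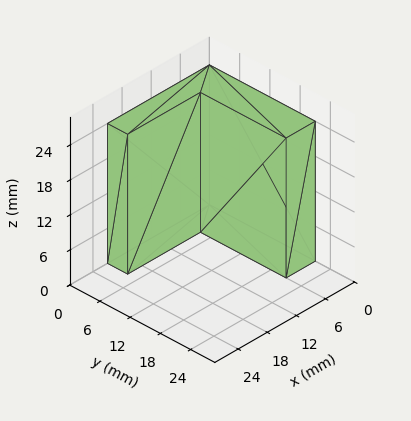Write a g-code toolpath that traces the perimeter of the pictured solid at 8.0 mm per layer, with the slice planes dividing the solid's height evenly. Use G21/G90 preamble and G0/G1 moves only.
Reading the render: the shape is an L-shaped prism: outer 21 × 21 mm, arm thicknesses ≈ 4 mm (horizontal) and 6 mm (vertical), extruded 24 mm in z (dimensions read to the nearest mm from the axis ticks). For the g-code, the solid's height is divided into equal slices at the stated Δz and each level perimeter traced with G1 moves after a G0 lift.

; perimeter-only toolpath
G21 ; units = mm
G90 ; absolute positioning
G28 ; home
; layer 1
G0 Z8.0
G0 X0.0 Y0.0
G1 X21.0 Y0.0
G1 X21.0 Y4.0
G1 X6.0 Y4.0
G1 X6.0 Y21.0
G1 X0.0 Y21.0
G1 X0.0 Y0.0
; layer 2
G0 Z16.0
G0 X0.0 Y0.0
G1 X21.0 Y0.0
G1 X21.0 Y4.0
G1 X6.0 Y4.0
G1 X6.0 Y21.0
G1 X0.0 Y21.0
G1 X0.0 Y0.0
; layer 3
G0 Z24.0
G0 X0.0 Y0.0
G1 X21.0 Y0.0
G1 X21.0 Y4.0
G1 X6.0 Y4.0
G1 X6.0 Y21.0
G1 X0.0 Y21.0
G1 X0.0 Y0.0
M2 ; end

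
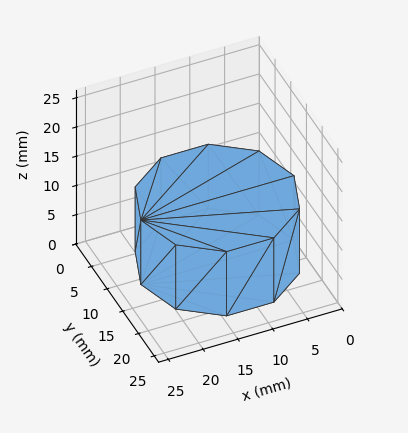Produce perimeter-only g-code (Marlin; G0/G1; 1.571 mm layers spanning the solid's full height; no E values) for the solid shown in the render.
Reading the render: the shape is a regular 10-sided prism (a cylinder approximated with 10 flat sides), circumscribed radius ≈ 11 mm, height ≈ 11 mm (dimensions read to the nearest mm from the axis ticks). For the g-code, the solid's height is divided into equal slices at the stated Δz and each level perimeter traced with G1 moves after a G0 lift.

; perimeter-only toolpath
G21 ; units = mm
G90 ; absolute positioning
G28 ; home
; layer 1
G0 Z1.571
G0 X22.000 Y11.000
G1 X19.899 Y17.466
G1 X14.399 Y21.462
G1 X7.601 Y21.462
G1 X2.101 Y17.466
G1 X0.000 Y11.000
G1 X2.101 Y4.534
G1 X7.601 Y0.538
G1 X14.399 Y0.538
G1 X19.899 Y4.534
G1 X22.000 Y11.000
; layer 2
G0 Z3.143
G0 X22.000 Y11.000
G1 X19.899 Y17.466
G1 X14.399 Y21.462
G1 X7.601 Y21.462
G1 X2.101 Y17.466
G1 X0.000 Y11.000
G1 X2.101 Y4.534
G1 X7.601 Y0.538
G1 X14.399 Y0.538
G1 X19.899 Y4.534
G1 X22.000 Y11.000
; layer 3
G0 Z4.714
G0 X22.000 Y11.000
G1 X19.899 Y17.466
G1 X14.399 Y21.462
G1 X7.601 Y21.462
G1 X2.101 Y17.466
G1 X0.000 Y11.000
G1 X2.101 Y4.534
G1 X7.601 Y0.538
G1 X14.399 Y0.538
G1 X19.899 Y4.534
G1 X22.000 Y11.000
; layer 4
G0 Z6.286
G0 X22.000 Y11.000
G1 X19.899 Y17.466
G1 X14.399 Y21.462
G1 X7.601 Y21.462
G1 X2.101 Y17.466
G1 X0.000 Y11.000
G1 X2.101 Y4.534
G1 X7.601 Y0.538
G1 X14.399 Y0.538
G1 X19.899 Y4.534
G1 X22.000 Y11.000
; layer 5
G0 Z7.857
G0 X22.000 Y11.000
G1 X19.899 Y17.466
G1 X14.399 Y21.462
G1 X7.601 Y21.462
G1 X2.101 Y17.466
G1 X0.000 Y11.000
G1 X2.101 Y4.534
G1 X7.601 Y0.538
G1 X14.399 Y0.538
G1 X19.899 Y4.534
G1 X22.000 Y11.000
; layer 6
G0 Z9.429
G0 X22.000 Y11.000
G1 X19.899 Y17.466
G1 X14.399 Y21.462
G1 X7.601 Y21.462
G1 X2.101 Y17.466
G1 X0.000 Y11.000
G1 X2.101 Y4.534
G1 X7.601 Y0.538
G1 X14.399 Y0.538
G1 X19.899 Y4.534
G1 X22.000 Y11.000
; layer 7
G0 Z11.000
G0 X22.000 Y11.000
G1 X19.899 Y17.466
G1 X14.399 Y21.462
G1 X7.601 Y21.462
G1 X2.101 Y17.466
G1 X0.000 Y11.000
G1 X2.101 Y4.534
G1 X7.601 Y0.538
G1 X14.399 Y0.538
G1 X19.899 Y4.534
G1 X22.000 Y11.000
M2 ; end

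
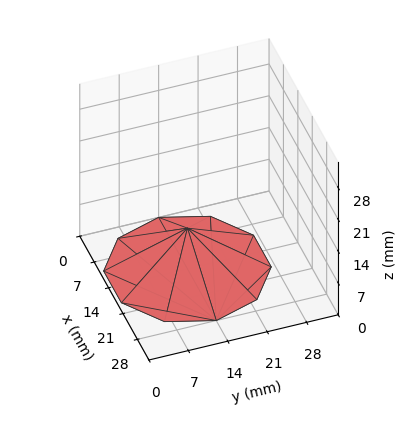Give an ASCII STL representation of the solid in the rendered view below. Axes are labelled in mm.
Reading the render: the shape is a regular 10-sided pyramid, base circumscribed radius ≈ 14 mm, apex at z ≈ 9 mm (dimensions read to the nearest mm from the axis ticks). For the STL, each face is triangulated and given an outward normal.

solid part
  facet normal 0.0000 0.0000 -1.0000
    outer loop
      vertex 18.3 27.3 0.0
      vertex 25.3 22.2 0.0
      vertex 28.0 14.0 0.0
    endloop
  endfacet
  facet normal 0.0000 0.0000 -1.0000
    outer loop
      vertex 9.7 27.3 0.0
      vertex 18.3 27.3 0.0
      vertex 28.0 14.0 0.0
    endloop
  endfacet
  facet normal 0.0000 0.0000 -1.0000
    outer loop
      vertex 2.7 22.2 0.0
      vertex 9.7 27.3 0.0
      vertex 28.0 14.0 0.0
    endloop
  endfacet
  facet normal 0.0000 0.0000 -1.0000
    outer loop
      vertex 0.0 14.0 0.0
      vertex 2.7 22.2 0.0
      vertex 28.0 14.0 0.0
    endloop
  endfacet
  facet normal 0.0000 0.0000 -1.0000
    outer loop
      vertex 2.7 5.8 0.0
      vertex 0.0 14.0 0.0
      vertex 28.0 14.0 0.0
    endloop
  endfacet
  facet normal 0.0000 0.0000 -1.0000
    outer loop
      vertex 9.7 0.7 0.0
      vertex 2.7 5.8 0.0
      vertex 28.0 14.0 0.0
    endloop
  endfacet
  facet normal 0.0000 0.0000 -1.0000
    outer loop
      vertex 18.3 0.7 0.0
      vertex 9.7 0.7 0.0
      vertex 28.0 14.0 0.0
    endloop
  endfacet
  facet normal 0.0000 0.0000 -1.0000
    outer loop
      vertex 25.3 5.8 0.0
      vertex 18.3 0.7 0.0
      vertex 28.0 14.0 0.0
    endloop
  endfacet
  facet normal 0.5324 0.1753 0.8282
    outer loop
      vertex 28.0 14.0 0.0
      vertex 25.3 22.2 0.0
      vertex 14.0 14.0 9.0
    endloop
  endfacet
  facet normal 0.3303 0.4534 0.8278
    outer loop
      vertex 25.3 22.2 0.0
      vertex 18.3 27.3 0.0
      vertex 14.0 14.0 9.0
    endloop
  endfacet
  facet normal 0.0000 0.5604 0.8282
    outer loop
      vertex 18.3 27.3 0.0
      vertex 9.7 27.3 0.0
      vertex 14.0 14.0 9.0
    endloop
  endfacet
  facet normal -0.3303 0.4534 0.8278
    outer loop
      vertex 9.7 27.3 0.0
      vertex 2.7 22.2 0.0
      vertex 14.0 14.0 9.0
    endloop
  endfacet
  facet normal -0.5324 0.1753 0.8282
    outer loop
      vertex 2.7 22.2 0.0
      vertex 0.0 14.0 0.0
      vertex 14.0 14.0 9.0
    endloop
  endfacet
  facet normal -0.5324 -0.1753 0.8282
    outer loop
      vertex 0.0 14.0 0.0
      vertex 2.7 5.8 0.0
      vertex 14.0 14.0 9.0
    endloop
  endfacet
  facet normal -0.3303 -0.4534 0.8278
    outer loop
      vertex 2.7 5.8 0.0
      vertex 9.7 0.7 0.0
      vertex 14.0 14.0 9.0
    endloop
  endfacet
  facet normal 0.0000 -0.5604 0.8282
    outer loop
      vertex 9.7 0.7 0.0
      vertex 18.3 0.7 0.0
      vertex 14.0 14.0 9.0
    endloop
  endfacet
  facet normal 0.3303 -0.4534 0.8278
    outer loop
      vertex 18.3 0.7 0.0
      vertex 25.3 5.8 0.0
      vertex 14.0 14.0 9.0
    endloop
  endfacet
  facet normal 0.5324 -0.1753 0.8282
    outer loop
      vertex 25.3 5.8 0.0
      vertex 28.0 14.0 0.0
      vertex 14.0 14.0 9.0
    endloop
  endfacet
endsolid part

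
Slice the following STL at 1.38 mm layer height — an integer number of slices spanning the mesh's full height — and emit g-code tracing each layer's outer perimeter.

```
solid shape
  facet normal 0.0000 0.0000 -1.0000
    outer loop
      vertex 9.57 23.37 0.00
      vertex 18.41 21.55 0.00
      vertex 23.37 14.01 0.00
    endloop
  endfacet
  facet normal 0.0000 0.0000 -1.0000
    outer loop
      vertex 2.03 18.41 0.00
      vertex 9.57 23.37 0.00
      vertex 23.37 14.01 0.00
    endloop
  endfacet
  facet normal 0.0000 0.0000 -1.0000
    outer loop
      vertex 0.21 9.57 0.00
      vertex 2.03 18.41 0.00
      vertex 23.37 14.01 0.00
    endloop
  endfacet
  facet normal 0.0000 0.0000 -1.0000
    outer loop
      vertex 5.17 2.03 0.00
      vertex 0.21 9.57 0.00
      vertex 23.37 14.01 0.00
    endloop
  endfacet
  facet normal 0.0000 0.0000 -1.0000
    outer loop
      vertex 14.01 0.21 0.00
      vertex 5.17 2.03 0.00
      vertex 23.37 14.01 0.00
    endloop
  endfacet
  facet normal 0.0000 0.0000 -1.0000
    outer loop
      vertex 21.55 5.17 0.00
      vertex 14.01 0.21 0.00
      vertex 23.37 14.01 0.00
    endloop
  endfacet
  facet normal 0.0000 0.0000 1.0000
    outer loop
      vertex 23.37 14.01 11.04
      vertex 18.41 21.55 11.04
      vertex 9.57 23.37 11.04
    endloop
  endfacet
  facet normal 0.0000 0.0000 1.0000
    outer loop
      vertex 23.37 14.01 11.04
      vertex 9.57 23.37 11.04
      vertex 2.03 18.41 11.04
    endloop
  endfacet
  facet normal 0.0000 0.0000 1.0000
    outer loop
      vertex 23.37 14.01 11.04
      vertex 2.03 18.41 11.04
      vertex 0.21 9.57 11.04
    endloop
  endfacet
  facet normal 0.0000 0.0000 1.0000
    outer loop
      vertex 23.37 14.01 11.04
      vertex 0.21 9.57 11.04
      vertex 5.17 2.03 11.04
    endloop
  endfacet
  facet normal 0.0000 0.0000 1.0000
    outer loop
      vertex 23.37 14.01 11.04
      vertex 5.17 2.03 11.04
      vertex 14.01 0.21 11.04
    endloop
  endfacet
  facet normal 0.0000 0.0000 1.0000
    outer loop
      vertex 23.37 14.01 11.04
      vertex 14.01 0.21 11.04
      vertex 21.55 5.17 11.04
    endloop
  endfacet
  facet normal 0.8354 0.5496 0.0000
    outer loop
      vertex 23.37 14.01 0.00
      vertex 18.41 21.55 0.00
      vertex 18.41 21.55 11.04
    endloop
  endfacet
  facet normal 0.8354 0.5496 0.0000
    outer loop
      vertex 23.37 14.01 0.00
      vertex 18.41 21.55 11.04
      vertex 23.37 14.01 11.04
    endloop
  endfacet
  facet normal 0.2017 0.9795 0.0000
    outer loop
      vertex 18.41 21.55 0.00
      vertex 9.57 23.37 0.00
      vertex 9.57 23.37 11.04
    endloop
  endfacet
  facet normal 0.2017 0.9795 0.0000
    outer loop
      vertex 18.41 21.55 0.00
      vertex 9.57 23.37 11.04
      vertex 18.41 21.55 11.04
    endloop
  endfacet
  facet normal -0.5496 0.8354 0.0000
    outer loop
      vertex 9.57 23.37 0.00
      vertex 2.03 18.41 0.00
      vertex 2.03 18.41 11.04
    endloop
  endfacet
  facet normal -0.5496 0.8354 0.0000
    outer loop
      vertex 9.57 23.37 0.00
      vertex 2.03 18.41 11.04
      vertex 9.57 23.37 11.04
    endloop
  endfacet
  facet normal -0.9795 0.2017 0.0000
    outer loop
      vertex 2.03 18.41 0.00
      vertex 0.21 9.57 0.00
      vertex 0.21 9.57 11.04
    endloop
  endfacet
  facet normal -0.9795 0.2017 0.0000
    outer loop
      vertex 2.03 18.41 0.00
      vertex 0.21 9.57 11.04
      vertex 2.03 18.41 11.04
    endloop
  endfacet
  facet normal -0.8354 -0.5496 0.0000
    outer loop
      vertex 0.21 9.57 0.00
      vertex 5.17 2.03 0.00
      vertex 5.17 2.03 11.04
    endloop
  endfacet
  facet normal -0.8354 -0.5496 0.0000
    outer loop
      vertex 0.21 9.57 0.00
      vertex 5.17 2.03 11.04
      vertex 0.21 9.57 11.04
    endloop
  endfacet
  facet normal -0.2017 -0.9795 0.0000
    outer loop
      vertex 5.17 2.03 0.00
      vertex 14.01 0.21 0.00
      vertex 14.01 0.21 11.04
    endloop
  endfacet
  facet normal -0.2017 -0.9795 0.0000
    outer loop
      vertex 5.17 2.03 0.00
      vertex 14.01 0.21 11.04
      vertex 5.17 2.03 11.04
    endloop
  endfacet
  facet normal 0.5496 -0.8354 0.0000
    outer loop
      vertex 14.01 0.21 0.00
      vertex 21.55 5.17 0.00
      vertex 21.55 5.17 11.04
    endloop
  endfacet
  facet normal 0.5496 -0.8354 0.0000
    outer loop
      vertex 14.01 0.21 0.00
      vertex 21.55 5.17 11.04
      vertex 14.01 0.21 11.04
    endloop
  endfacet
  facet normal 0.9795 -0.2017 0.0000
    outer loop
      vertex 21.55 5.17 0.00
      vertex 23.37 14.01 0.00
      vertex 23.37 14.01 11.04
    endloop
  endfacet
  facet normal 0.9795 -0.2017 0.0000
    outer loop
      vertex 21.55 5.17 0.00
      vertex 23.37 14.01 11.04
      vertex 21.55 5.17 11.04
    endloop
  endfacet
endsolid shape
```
; perimeter-only toolpath
G21 ; units = mm
G90 ; absolute positioning
G28 ; home
; layer 1
G0 Z1.38
G0 X23.37 Y14.01
G1 X18.41 Y21.55
G1 X9.57 Y23.37
G1 X2.03 Y18.41
G1 X0.21 Y9.57
G1 X5.17 Y2.03
G1 X14.01 Y0.21
G1 X21.55 Y5.17
G1 X23.37 Y14.01
; layer 2
G0 Z2.76
G0 X23.37 Y14.01
G1 X18.41 Y21.55
G1 X9.57 Y23.37
G1 X2.03 Y18.41
G1 X0.21 Y9.57
G1 X5.17 Y2.03
G1 X14.01 Y0.21
G1 X21.55 Y5.17
G1 X23.37 Y14.01
; layer 3
G0 Z4.14
G0 X23.37 Y14.01
G1 X18.41 Y21.55
G1 X9.57 Y23.37
G1 X2.03 Y18.41
G1 X0.21 Y9.57
G1 X5.17 Y2.03
G1 X14.01 Y0.21
G1 X21.55 Y5.17
G1 X23.37 Y14.01
; layer 4
G0 Z5.52
G0 X23.37 Y14.01
G1 X18.41 Y21.55
G1 X9.57 Y23.37
G1 X2.03 Y18.41
G1 X0.21 Y9.57
G1 X5.17 Y2.03
G1 X14.01 Y0.21
G1 X21.55 Y5.17
G1 X23.37 Y14.01
; layer 5
G0 Z6.90
G0 X23.37 Y14.01
G1 X18.41 Y21.55
G1 X9.57 Y23.37
G1 X2.03 Y18.41
G1 X0.21 Y9.57
G1 X5.17 Y2.03
G1 X14.01 Y0.21
G1 X21.55 Y5.17
G1 X23.37 Y14.01
; layer 6
G0 Z8.28
G0 X23.37 Y14.01
G1 X18.41 Y21.55
G1 X9.57 Y23.37
G1 X2.03 Y18.41
G1 X0.21 Y9.57
G1 X5.17 Y2.03
G1 X14.01 Y0.21
G1 X21.55 Y5.17
G1 X23.37 Y14.01
; layer 7
G0 Z9.66
G0 X23.37 Y14.01
G1 X18.41 Y21.55
G1 X9.57 Y23.37
G1 X2.03 Y18.41
G1 X0.21 Y9.57
G1 X5.17 Y2.03
G1 X14.01 Y0.21
G1 X21.55 Y5.17
G1 X23.37 Y14.01
; layer 8
G0 Z11.04
G0 X23.37 Y14.01
G1 X18.41 Y21.55
G1 X9.57 Y23.37
G1 X2.03 Y18.41
G1 X0.21 Y9.57
G1 X5.17 Y2.03
G1 X14.01 Y0.21
G1 X21.55 Y5.17
G1 X23.37 Y14.01
M2 ; end

The solid is a regular 8-sided prism (a cylinder approximated with 8 flat sides), circumscribed radius ≈ 11.8 mm, height ≈ 11 mm. Slicing at Δz = 1.38 mm — 8 equal slices spanning the solid's height, so layer i sits at z = i·h/8 — gives 8 non-empty perimeters. Each is a 8-segment closed polygon; G0 lifts to the layer z and rapids to the start vertex, then G1 traces the edges.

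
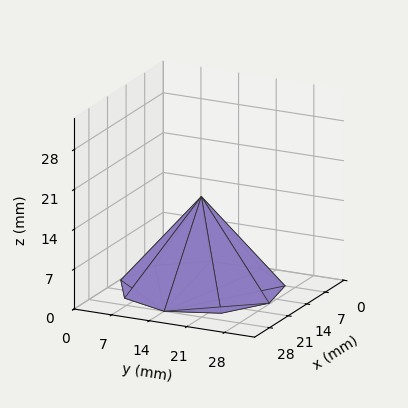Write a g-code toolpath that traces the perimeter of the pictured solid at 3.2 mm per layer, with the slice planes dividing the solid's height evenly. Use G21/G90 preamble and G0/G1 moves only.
Reading the render: the shape is a regular 9-sided pyramid, base circumscribed radius ≈ 14 mm, apex at z ≈ 16 mm (dimensions read to the nearest mm from the axis ticks). For the g-code, the solid's height is divided into equal slices at the stated Δz and each level perimeter traced with G1 moves after a G0 lift.

; perimeter-only toolpath
G21 ; units = mm
G90 ; absolute positioning
G28 ; home
; layer 1
G0 Z3.2
G0 X25.2 Y14.0
G1 X22.6 Y21.2
G1 X15.9 Y25.0
G1 X8.4 Y23.7
G1 X3.4 Y17.8
G1 X3.4 Y10.2
G1 X8.4 Y4.3
G1 X15.9 Y3.0
G1 X22.6 Y6.8
G1 X25.2 Y14.0
; layer 2
G0 Z6.4
G0 X22.4 Y14.0
G1 X20.4 Y19.4
G1 X15.4 Y22.3
G1 X9.8 Y21.3
G1 X6.1 Y16.9
G1 X6.1 Y11.1
G1 X9.8 Y6.7
G1 X15.4 Y5.7
G1 X20.4 Y8.6
G1 X22.4 Y14.0
; layer 3
G0 Z9.6
G0 X19.6 Y14.0
G1 X18.3 Y17.6
G1 X15.0 Y19.5
G1 X11.2 Y18.8
G1 X8.7 Y15.9
G1 X8.7 Y12.1
G1 X11.2 Y9.2
G1 X15.0 Y8.5
G1 X18.3 Y10.4
G1 X19.6 Y14.0
; layer 4
G0 Z12.8
G0 X16.8 Y14.0
G1 X16.1 Y15.8
G1 X14.5 Y16.8
G1 X12.6 Y16.4
G1 X11.4 Y15.0
G1 X11.4 Y13.0
G1 X12.6 Y11.6
G1 X14.5 Y11.2
G1 X16.1 Y12.2
G1 X16.8 Y14.0
M2 ; end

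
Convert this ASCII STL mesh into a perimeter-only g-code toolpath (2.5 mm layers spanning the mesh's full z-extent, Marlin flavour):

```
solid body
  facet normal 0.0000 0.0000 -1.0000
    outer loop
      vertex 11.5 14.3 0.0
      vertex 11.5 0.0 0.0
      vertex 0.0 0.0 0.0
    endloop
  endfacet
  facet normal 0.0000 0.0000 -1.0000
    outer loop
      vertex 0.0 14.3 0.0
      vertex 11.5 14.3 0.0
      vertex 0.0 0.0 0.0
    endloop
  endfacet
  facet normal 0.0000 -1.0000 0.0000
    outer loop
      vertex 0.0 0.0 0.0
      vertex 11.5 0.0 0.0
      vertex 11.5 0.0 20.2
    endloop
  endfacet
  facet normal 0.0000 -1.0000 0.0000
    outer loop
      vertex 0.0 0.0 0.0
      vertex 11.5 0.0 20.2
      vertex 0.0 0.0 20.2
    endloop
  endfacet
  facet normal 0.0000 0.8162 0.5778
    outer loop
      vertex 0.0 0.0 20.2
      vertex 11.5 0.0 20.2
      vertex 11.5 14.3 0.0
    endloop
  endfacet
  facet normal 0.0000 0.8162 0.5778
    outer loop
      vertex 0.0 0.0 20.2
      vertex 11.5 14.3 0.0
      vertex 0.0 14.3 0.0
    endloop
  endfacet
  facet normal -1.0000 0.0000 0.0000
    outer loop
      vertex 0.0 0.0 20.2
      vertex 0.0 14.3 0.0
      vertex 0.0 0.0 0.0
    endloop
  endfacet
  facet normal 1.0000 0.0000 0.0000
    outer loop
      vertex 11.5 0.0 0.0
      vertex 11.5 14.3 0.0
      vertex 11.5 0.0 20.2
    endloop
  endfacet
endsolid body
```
; perimeter-only toolpath
G21 ; units = mm
G90 ; absolute positioning
G28 ; home
; layer 1
G0 Z2.5
G0 X0.0 Y0.0
G1 X11.5 Y0.0
G1 X11.5 Y12.5
G1 X0.0 Y12.5
G1 X0.0 Y0.0
; layer 2
G0 Z5.0
G0 X0.0 Y0.0
G1 X11.5 Y0.0
G1 X11.5 Y10.7
G1 X0.0 Y10.7
G1 X0.0 Y0.0
; layer 3
G0 Z7.6
G0 X0.0 Y0.0
G1 X11.5 Y0.0
G1 X11.5 Y8.9
G1 X0.0 Y8.9
G1 X0.0 Y0.0
; layer 4
G0 Z10.1
G0 X0.0 Y0.0
G1 X11.5 Y0.0
G1 X11.5 Y7.2
G1 X0.0 Y7.2
G1 X0.0 Y0.0
; layer 5
G0 Z12.6
G0 X0.0 Y0.0
G1 X11.5 Y0.0
G1 X11.5 Y5.4
G1 X0.0 Y5.4
G1 X0.0 Y0.0
; layer 6
G0 Z15.1
G0 X0.0 Y0.0
G1 X11.5 Y0.0
G1 X11.5 Y3.6
G1 X0.0 Y3.6
G1 X0.0 Y0.0
; layer 7
G0 Z17.7
G0 X0.0 Y0.0
G1 X11.5 Y0.0
G1 X11.5 Y1.8
G1 X0.0 Y1.8
G1 X0.0 Y0.0
M2 ; end

The solid is a wedge (ramp): 11.5 × 14.3 mm base, rising to 20.2 mm along the y=0 edge and sloping linearly to z=0 at y=14.3. Slicing at Δz = 2.5 mm — 8 equal slices spanning the solid's height, so layer i sits at z = i·h/8 — gives 7 non-empty perimeters. Each is a 4-segment closed polygon; G0 lifts to the layer z and rapids to the start vertex, then G1 traces the edges. The cross-section shrinks linearly with z (the slice at the apex is degenerate and omitted).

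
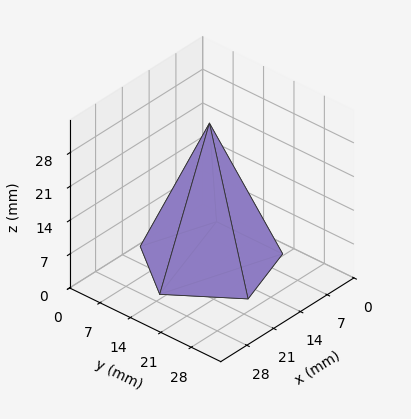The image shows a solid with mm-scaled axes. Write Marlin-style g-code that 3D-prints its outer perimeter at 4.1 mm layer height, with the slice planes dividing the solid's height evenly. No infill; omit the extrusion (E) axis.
Reading the render: the shape is a regular 5-sided pyramid, base circumscribed radius ≈ 13 mm, apex at z ≈ 29 mm (dimensions read to the nearest mm from the axis ticks). For the g-code, the solid's height is divided into equal slices at the stated Δz and each level perimeter traced with G1 moves after a G0 lift.

; perimeter-only toolpath
G21 ; units = mm
G90 ; absolute positioning
G28 ; home
; layer 1
G0 Z4.1
G0 X24.1 Y13.0
G1 X16.4 Y23.6
G1 X4.0 Y19.5
G1 X4.0 Y6.5
G1 X16.4 Y2.4
G1 X24.1 Y13.0
; layer 2
G0 Z8.3
G0 X22.3 Y13.0
G1 X15.9 Y21.9
G1 X5.5 Y18.4
G1 X5.5 Y7.6
G1 X15.9 Y4.1
G1 X22.3 Y13.0
; layer 3
G0 Z12.4
G0 X20.4 Y13.0
G1 X15.3 Y20.1
G1 X7.0 Y17.3
G1 X7.0 Y8.7
G1 X15.3 Y5.9
G1 X20.4 Y13.0
; layer 4
G0 Z16.6
G0 X18.6 Y13.0
G1 X14.7 Y18.3
G1 X8.5 Y16.3
G1 X8.5 Y9.7
G1 X14.7 Y7.7
G1 X18.6 Y13.0
; layer 5
G0 Z20.7
G0 X16.7 Y13.0
G1 X14.1 Y16.5
G1 X10.0 Y15.2
G1 X10.0 Y10.8
G1 X14.1 Y9.5
G1 X16.7 Y13.0
; layer 6
G0 Z24.9
G0 X14.9 Y13.0
G1 X13.6 Y14.8
G1 X11.5 Y14.1
G1 X11.5 Y11.9
G1 X13.6 Y11.2
G1 X14.9 Y13.0
M2 ; end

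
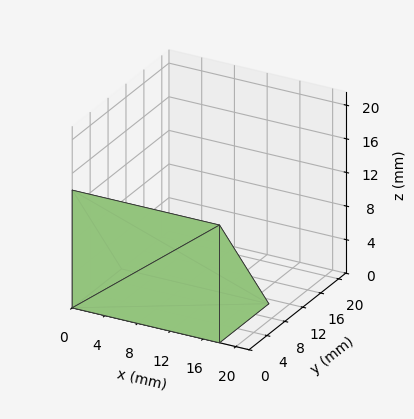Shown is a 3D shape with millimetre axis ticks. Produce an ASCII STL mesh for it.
Reading the render: the shape is a wedge (ramp): 18 × 11 mm base, rising to 14 mm along the y=0 edge and sloping linearly to z=0 at y=11 (dimensions read to the nearest mm from the axis ticks). For the STL, each face is triangulated and given an outward normal.

solid part
  facet normal 0.0000 0.0000 -1.0000
    outer loop
      vertex 18.000 11.000 0.000
      vertex 18.000 0.000 0.000
      vertex 0.000 0.000 0.000
    endloop
  endfacet
  facet normal 0.0000 0.0000 -1.0000
    outer loop
      vertex 0.000 11.000 0.000
      vertex 18.000 11.000 0.000
      vertex 0.000 0.000 0.000
    endloop
  endfacet
  facet normal 0.0000 -1.0000 0.0000
    outer loop
      vertex 0.000 0.000 0.000
      vertex 18.000 0.000 0.000
      vertex 18.000 0.000 14.000
    endloop
  endfacet
  facet normal 0.0000 -1.0000 0.0000
    outer loop
      vertex 0.000 0.000 0.000
      vertex 18.000 0.000 14.000
      vertex 0.000 0.000 14.000
    endloop
  endfacet
  facet normal 0.0000 0.7863 0.6178
    outer loop
      vertex 0.000 0.000 14.000
      vertex 18.000 0.000 14.000
      vertex 18.000 11.000 0.000
    endloop
  endfacet
  facet normal 0.0000 0.7863 0.6178
    outer loop
      vertex 0.000 0.000 14.000
      vertex 18.000 11.000 0.000
      vertex 0.000 11.000 0.000
    endloop
  endfacet
  facet normal -1.0000 0.0000 0.0000
    outer loop
      vertex 0.000 0.000 14.000
      vertex 0.000 11.000 0.000
      vertex 0.000 0.000 0.000
    endloop
  endfacet
  facet normal 1.0000 0.0000 0.0000
    outer loop
      vertex 18.000 0.000 0.000
      vertex 18.000 11.000 0.000
      vertex 18.000 0.000 14.000
    endloop
  endfacet
endsolid part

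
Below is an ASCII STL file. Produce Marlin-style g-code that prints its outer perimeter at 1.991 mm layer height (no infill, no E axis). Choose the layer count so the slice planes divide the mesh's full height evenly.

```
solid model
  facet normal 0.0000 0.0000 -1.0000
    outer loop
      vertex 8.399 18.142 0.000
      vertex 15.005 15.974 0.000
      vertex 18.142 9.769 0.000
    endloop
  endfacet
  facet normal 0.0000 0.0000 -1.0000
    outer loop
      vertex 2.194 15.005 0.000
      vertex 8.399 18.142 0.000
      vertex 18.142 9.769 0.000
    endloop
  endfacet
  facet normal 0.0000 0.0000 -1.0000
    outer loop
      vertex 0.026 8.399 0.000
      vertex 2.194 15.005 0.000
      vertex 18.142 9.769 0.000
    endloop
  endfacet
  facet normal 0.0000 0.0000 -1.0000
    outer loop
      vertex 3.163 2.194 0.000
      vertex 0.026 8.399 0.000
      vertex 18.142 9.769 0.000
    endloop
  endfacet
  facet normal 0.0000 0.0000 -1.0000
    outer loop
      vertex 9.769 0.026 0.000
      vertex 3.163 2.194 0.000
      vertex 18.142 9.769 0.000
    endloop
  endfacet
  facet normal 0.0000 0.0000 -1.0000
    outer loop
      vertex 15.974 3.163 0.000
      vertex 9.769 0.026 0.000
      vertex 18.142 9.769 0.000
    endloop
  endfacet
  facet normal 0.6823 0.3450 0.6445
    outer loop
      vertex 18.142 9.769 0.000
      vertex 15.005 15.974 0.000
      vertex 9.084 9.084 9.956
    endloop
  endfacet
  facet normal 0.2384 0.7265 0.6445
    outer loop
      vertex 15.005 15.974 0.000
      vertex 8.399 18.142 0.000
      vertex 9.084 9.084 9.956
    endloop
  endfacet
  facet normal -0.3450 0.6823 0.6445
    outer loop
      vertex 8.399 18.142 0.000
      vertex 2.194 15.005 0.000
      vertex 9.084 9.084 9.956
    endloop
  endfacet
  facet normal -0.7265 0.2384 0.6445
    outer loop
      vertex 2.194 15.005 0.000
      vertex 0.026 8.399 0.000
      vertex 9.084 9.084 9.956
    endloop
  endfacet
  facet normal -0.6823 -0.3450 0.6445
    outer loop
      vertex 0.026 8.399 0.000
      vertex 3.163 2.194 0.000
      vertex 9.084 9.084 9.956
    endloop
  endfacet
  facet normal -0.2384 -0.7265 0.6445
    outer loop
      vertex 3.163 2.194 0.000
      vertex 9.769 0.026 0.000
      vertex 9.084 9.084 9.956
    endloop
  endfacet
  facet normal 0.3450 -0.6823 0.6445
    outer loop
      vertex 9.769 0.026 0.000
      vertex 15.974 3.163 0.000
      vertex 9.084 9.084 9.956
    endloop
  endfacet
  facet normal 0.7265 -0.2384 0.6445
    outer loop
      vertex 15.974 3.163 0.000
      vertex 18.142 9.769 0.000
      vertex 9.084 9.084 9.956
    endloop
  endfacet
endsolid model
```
; perimeter-only toolpath
G21 ; units = mm
G90 ; absolute positioning
G28 ; home
; layer 1
G0 Z1.991
G0 X16.330 Y9.632
G1 X13.821 Y14.596
G1 X8.536 Y16.330
G1 X3.572 Y13.821
G1 X1.838 Y8.536
G1 X4.347 Y3.572
G1 X9.632 Y1.838
G1 X14.596 Y4.347
G1 X16.330 Y9.632
; layer 2
G0 Z3.982
G0 X14.519 Y9.495
G1 X12.637 Y13.218
G1 X8.673 Y14.519
G1 X4.950 Y12.637
G1 X3.649 Y8.673
G1 X5.531 Y4.950
G1 X9.495 Y3.649
G1 X13.218 Y5.531
G1 X14.519 Y9.495
; layer 3
G0 Z5.974
G0 X12.707 Y9.358
G1 X11.452 Y11.840
G1 X8.810 Y12.707
G1 X6.328 Y11.452
G1 X5.461 Y8.810
G1 X6.716 Y6.328
G1 X9.358 Y5.461
G1 X11.840 Y6.716
G1 X12.707 Y9.358
; layer 4
G0 Z7.965
G0 X10.896 Y9.221
G1 X10.268 Y10.462
G1 X8.947 Y10.896
G1 X7.706 Y10.268
G1 X7.272 Y8.947
G1 X7.900 Y7.706
G1 X9.221 Y7.272
G1 X10.462 Y7.900
G1 X10.896 Y9.221
M2 ; end

The solid is a regular 8-sided pyramid, base circumscribed radius ≈ 9.08 mm, apex at z ≈ 9.96 mm. Slicing at Δz = 1.991 mm — 5 equal slices spanning the solid's height, so layer i sits at z = i·h/5 — gives 4 non-empty perimeters. Each is a 8-segment closed polygon; G0 lifts to the layer z and rapids to the start vertex, then G1 traces the edges. The cross-section shrinks linearly with z (the slice at the apex is degenerate and omitted).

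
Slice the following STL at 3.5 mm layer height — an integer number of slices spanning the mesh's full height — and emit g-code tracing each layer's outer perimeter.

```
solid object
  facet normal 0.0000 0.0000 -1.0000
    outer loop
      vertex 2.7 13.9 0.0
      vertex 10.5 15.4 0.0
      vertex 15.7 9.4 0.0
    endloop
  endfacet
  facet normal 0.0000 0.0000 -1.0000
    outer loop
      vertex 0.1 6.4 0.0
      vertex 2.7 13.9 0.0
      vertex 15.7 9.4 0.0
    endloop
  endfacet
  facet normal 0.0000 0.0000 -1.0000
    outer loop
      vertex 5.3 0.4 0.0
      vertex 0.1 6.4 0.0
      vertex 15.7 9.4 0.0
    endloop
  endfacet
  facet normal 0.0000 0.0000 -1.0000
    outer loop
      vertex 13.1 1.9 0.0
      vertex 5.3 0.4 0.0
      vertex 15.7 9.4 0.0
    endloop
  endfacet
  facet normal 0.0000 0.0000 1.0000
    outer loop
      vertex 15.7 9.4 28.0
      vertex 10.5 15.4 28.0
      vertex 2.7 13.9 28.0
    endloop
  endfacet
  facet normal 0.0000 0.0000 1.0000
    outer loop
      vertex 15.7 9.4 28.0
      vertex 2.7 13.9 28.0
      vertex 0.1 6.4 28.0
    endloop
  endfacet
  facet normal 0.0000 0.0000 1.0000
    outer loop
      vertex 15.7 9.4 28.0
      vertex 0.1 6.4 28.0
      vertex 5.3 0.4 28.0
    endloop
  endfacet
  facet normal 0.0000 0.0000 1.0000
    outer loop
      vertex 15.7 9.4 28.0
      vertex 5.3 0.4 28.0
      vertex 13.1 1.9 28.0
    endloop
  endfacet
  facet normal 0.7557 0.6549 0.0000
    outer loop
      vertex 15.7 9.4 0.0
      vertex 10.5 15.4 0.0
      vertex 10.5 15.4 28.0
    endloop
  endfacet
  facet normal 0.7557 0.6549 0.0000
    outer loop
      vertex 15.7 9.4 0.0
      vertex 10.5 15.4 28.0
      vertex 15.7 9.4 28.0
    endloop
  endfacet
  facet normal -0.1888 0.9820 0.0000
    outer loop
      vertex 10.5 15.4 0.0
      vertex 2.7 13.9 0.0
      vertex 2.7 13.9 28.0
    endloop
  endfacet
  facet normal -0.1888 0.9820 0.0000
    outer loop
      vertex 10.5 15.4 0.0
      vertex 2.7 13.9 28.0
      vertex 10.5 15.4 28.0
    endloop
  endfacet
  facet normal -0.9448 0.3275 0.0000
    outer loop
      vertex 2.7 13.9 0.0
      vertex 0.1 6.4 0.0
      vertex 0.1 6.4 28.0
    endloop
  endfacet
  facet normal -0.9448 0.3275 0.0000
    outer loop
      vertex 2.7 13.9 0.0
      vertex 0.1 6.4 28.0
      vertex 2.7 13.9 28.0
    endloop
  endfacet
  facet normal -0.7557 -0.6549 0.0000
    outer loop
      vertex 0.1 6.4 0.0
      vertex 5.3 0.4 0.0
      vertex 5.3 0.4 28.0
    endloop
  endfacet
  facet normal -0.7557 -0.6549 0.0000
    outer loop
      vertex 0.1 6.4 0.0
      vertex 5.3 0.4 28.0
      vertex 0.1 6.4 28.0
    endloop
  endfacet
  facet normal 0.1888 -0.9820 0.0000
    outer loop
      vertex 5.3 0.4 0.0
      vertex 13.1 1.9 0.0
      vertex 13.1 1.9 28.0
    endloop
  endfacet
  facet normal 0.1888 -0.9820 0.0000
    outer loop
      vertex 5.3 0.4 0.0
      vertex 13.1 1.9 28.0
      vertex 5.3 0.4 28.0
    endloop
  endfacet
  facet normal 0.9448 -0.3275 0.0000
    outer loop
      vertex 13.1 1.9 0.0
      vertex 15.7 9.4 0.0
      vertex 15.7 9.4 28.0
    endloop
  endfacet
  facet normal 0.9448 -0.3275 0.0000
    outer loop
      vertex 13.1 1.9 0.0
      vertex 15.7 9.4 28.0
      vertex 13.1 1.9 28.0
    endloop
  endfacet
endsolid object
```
; perimeter-only toolpath
G21 ; units = mm
G90 ; absolute positioning
G28 ; home
; layer 1
G0 Z3.5
G0 X15.7 Y9.4
G1 X10.5 Y15.4
G1 X2.7 Y13.9
G1 X0.1 Y6.4
G1 X5.3 Y0.4
G1 X13.1 Y1.9
G1 X15.7 Y9.4
; layer 2
G0 Z7.0
G0 X15.7 Y9.4
G1 X10.5 Y15.4
G1 X2.7 Y13.9
G1 X0.1 Y6.4
G1 X5.3 Y0.4
G1 X13.1 Y1.9
G1 X15.7 Y9.4
; layer 3
G0 Z10.5
G0 X15.7 Y9.4
G1 X10.5 Y15.4
G1 X2.7 Y13.9
G1 X0.1 Y6.4
G1 X5.3 Y0.4
G1 X13.1 Y1.9
G1 X15.7 Y9.4
; layer 4
G0 Z14.0
G0 X15.7 Y9.4
G1 X10.5 Y15.4
G1 X2.7 Y13.9
G1 X0.1 Y6.4
G1 X5.3 Y0.4
G1 X13.1 Y1.9
G1 X15.7 Y9.4
; layer 5
G0 Z17.5
G0 X15.7 Y9.4
G1 X10.5 Y15.4
G1 X2.7 Y13.9
G1 X0.1 Y6.4
G1 X5.3 Y0.4
G1 X13.1 Y1.9
G1 X15.7 Y9.4
; layer 6
G0 Z21.0
G0 X15.7 Y9.4
G1 X10.5 Y15.4
G1 X2.7 Y13.9
G1 X0.1 Y6.4
G1 X5.3 Y0.4
G1 X13.1 Y1.9
G1 X15.7 Y9.4
; layer 7
G0 Z24.5
G0 X15.7 Y9.4
G1 X10.5 Y15.4
G1 X2.7 Y13.9
G1 X0.1 Y6.4
G1 X5.3 Y0.4
G1 X13.1 Y1.9
G1 X15.7 Y9.4
; layer 8
G0 Z28.0
G0 X15.7 Y9.4
G1 X10.5 Y15.4
G1 X2.7 Y13.9
G1 X0.1 Y6.4
G1 X5.3 Y0.4
G1 X13.1 Y1.9
G1 X15.7 Y9.4
M2 ; end

The solid is a regular 6-sided prism (a cylinder approximated with 6 flat sides), circumscribed radius ≈ 7.9 mm, height ≈ 28 mm. Slicing at Δz = 3.5 mm — 8 equal slices spanning the solid's height, so layer i sits at z = i·h/8 — gives 8 non-empty perimeters. Each is a 6-segment closed polygon; G0 lifts to the layer z and rapids to the start vertex, then G1 traces the edges.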